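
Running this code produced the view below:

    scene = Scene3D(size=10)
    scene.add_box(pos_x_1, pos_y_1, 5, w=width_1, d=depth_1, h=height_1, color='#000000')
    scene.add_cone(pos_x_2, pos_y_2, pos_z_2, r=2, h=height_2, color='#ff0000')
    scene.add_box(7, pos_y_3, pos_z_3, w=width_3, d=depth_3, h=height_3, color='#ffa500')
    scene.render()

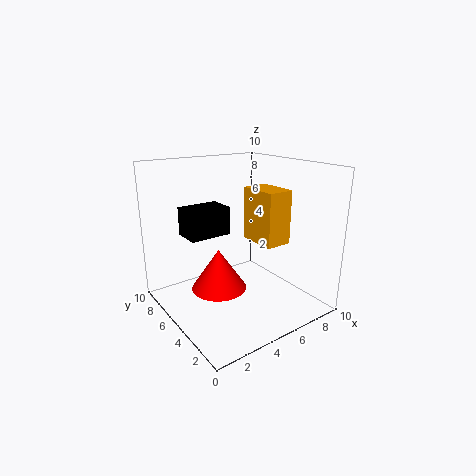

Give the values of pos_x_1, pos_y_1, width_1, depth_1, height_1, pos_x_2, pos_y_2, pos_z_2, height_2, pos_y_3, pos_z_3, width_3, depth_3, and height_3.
pos_x_1 = 2, pos_y_1 = 6, width_1 = 3, depth_1 = 2, height_1 = 2, pos_x_2 = 4, pos_y_2 = 6, pos_z_2 = 1, height_2 = 3, pos_y_3 = 4, pos_z_3 = 4, width_3 = 2, depth_3 = 3, height_3 = 4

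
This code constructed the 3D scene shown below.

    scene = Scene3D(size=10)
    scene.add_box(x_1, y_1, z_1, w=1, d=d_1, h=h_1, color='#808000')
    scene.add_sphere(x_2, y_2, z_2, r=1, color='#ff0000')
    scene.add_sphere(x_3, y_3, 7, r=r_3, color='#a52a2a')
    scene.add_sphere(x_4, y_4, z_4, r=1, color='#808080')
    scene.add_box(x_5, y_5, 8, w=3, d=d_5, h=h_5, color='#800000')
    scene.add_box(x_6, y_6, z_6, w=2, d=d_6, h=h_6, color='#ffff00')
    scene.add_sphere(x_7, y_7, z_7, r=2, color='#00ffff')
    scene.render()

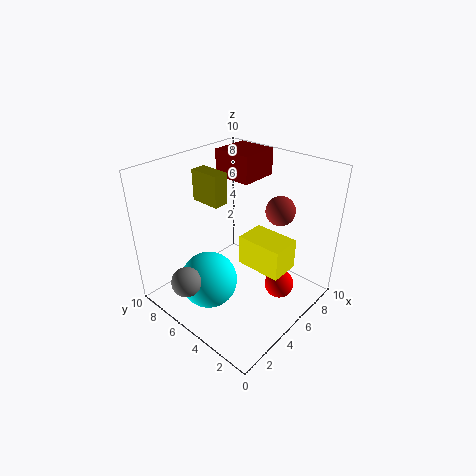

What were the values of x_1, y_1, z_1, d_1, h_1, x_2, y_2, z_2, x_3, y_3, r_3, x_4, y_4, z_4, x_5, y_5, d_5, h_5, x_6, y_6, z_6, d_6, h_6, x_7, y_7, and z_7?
x_1 = 3
y_1 = 5
z_1 = 8
d_1 = 2
h_1 = 2
x_2 = 6
y_2 = 2
z_2 = 2
x_3 = 7
y_3 = 3
r_3 = 1
x_4 = 1
y_4 = 6
z_4 = 3
x_5 = 7
y_5 = 6
d_5 = 3
h_5 = 2
x_6 = 4
y_6 = 1
z_6 = 4
d_6 = 3
h_6 = 2
x_7 = 3
y_7 = 6
z_7 = 2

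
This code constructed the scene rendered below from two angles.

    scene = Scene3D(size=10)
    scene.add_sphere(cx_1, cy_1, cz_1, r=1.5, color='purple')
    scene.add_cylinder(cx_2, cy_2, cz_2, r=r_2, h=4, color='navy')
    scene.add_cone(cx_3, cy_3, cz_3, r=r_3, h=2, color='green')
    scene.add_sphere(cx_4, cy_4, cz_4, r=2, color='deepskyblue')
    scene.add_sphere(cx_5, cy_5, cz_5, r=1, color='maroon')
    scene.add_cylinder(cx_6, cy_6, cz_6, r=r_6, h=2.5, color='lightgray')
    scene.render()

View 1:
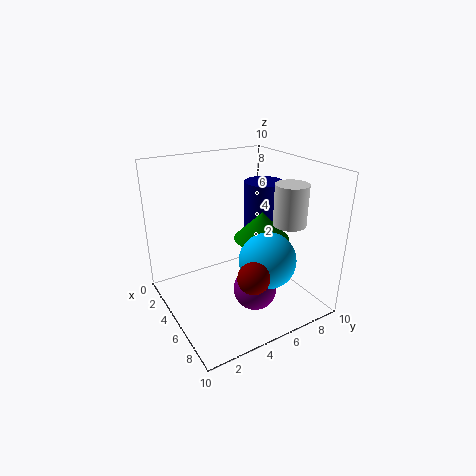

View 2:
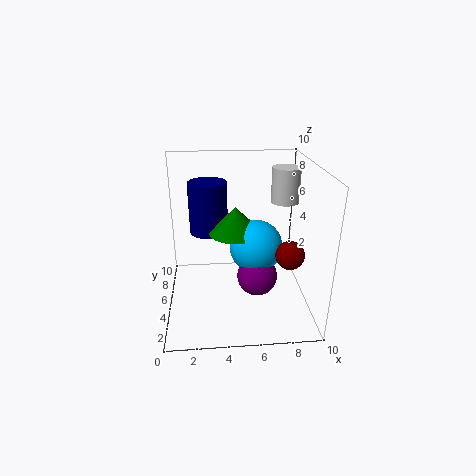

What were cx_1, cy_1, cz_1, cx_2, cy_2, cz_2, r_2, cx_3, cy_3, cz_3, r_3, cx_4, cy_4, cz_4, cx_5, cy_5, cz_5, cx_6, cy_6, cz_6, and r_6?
cx_1 = 6.5; cy_1 = 5.5; cz_1 = 1.5; cx_2 = 3; cy_2 = 8.5; cz_2 = 4; r_2 = 1.5; cx_3 = 5; cy_3 = 7; cz_3 = 4.5; r_3 = 2; cx_4 = 6.5; cy_4 = 6.5; cz_4 = 3.5; cx_5 = 8.5; cy_5 = 4; cz_5 = 4; cx_6 = 8.5; cy_6 = 6.5; cz_6 = 7; r_6 = 1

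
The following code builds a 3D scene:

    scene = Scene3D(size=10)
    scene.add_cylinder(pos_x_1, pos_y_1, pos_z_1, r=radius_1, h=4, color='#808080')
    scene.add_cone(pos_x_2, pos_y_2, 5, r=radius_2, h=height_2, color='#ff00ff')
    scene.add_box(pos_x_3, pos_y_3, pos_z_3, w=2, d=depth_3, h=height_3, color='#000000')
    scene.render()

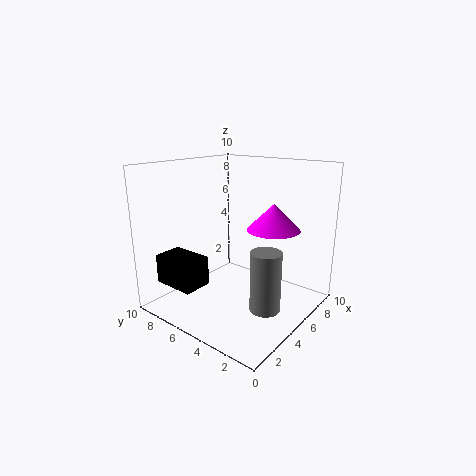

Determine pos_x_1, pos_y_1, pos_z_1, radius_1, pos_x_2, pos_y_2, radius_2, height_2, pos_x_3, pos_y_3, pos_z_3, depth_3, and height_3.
pos_x_1 = 4
pos_y_1 = 2
pos_z_1 = 1
radius_1 = 1
pos_x_2 = 8
pos_y_2 = 4
radius_2 = 2
height_2 = 2
pos_x_3 = 1
pos_y_3 = 6
pos_z_3 = 2
depth_3 = 3
height_3 = 2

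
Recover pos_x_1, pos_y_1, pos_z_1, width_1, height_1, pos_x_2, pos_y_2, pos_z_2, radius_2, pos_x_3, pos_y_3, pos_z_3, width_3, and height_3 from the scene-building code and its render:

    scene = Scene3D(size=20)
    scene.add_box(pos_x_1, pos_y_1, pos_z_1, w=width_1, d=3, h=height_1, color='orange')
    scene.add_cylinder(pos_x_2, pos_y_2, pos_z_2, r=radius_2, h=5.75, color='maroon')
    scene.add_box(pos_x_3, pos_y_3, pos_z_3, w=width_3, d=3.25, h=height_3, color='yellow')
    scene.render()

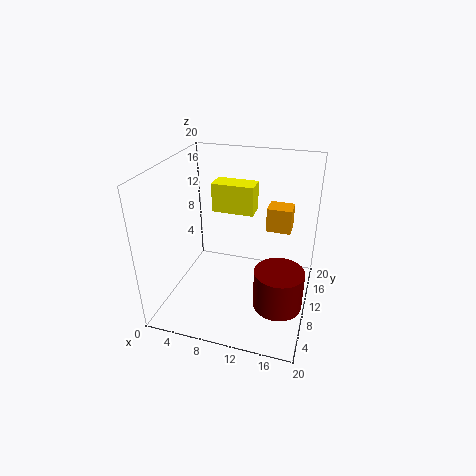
pos_x_1 = 13.25, pos_y_1 = 13, pos_z_1 = 10, width_1 = 3.5, height_1 = 3.5, pos_x_2 = 16.25, pos_y_2 = 9, pos_z_2 = 0.5, radius_2 = 3.5, pos_x_3 = 4.25, pos_y_3 = 15, pos_z_3 = 11, width_3 = 6.5, height_3 = 4.5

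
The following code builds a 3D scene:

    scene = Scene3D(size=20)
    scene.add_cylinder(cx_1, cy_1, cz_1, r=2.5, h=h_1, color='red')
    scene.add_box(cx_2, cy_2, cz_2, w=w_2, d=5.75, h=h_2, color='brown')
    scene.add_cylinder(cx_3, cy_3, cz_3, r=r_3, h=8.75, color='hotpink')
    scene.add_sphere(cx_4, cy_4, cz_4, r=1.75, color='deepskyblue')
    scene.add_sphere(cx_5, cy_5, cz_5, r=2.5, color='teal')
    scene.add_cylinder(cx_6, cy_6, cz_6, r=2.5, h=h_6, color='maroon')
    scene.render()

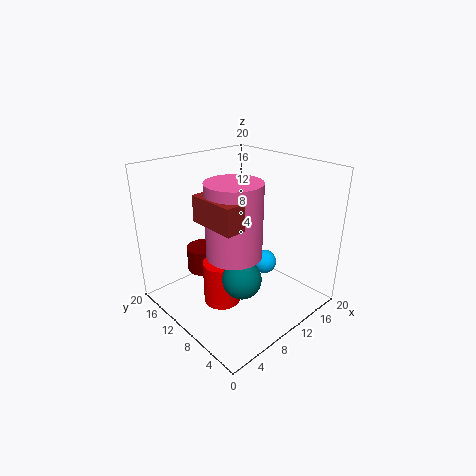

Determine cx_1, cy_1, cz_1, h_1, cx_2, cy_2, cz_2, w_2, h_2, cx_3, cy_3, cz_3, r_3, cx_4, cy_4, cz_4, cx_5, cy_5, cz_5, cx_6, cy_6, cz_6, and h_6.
cx_1 = 6.5; cy_1 = 9.5; cz_1 = 1.75; h_1 = 6; cx_2 = 1.5; cy_2 = 2.25; cz_2 = 15.75; w_2 = 3; h_2 = 3; cx_3 = 5; cy_3 = 5.25; cz_3 = 11.25; r_3 = 3.25; cx_4 = 14; cy_4 = 8.5; cz_4 = 5.25; cx_5 = 6.5; cy_5 = 5.5; cz_5 = 7; cx_6 = 8.5; cy_6 = 16.25; cz_6 = 3; h_6 = 3.75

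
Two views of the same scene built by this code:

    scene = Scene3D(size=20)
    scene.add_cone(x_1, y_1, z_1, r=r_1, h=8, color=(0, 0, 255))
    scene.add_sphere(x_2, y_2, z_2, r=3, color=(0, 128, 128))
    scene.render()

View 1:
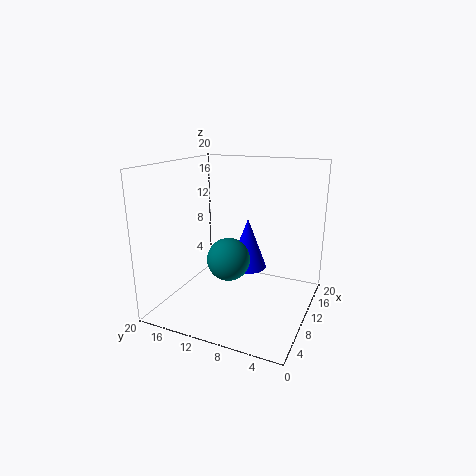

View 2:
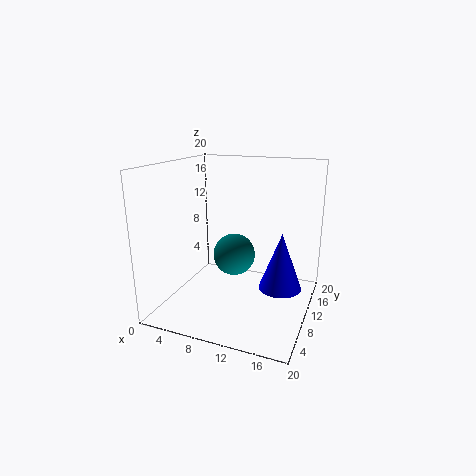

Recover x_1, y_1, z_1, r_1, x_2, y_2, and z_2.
x_1 = 16, y_1 = 11, z_1 = 3, r_1 = 3, x_2 = 9, y_2 = 11, z_2 = 7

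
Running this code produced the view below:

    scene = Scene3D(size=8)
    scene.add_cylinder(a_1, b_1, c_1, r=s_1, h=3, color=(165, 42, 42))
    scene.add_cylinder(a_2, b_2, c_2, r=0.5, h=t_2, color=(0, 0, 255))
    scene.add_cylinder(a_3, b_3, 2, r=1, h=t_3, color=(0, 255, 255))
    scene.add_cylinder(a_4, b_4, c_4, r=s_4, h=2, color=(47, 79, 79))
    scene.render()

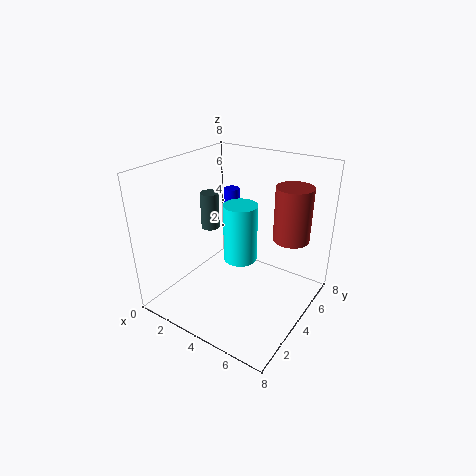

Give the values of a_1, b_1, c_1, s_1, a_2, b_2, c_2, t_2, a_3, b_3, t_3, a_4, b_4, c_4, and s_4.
a_1 = 6.5
b_1 = 5.5
c_1 = 4
s_1 = 1
a_2 = 1.5
b_2 = 7
c_2 = 3.5
t_2 = 2
a_3 = 3.5
b_3 = 5
t_3 = 3.5
a_4 = 2.5
b_4 = 3.5
c_4 = 4.5
s_4 = 0.5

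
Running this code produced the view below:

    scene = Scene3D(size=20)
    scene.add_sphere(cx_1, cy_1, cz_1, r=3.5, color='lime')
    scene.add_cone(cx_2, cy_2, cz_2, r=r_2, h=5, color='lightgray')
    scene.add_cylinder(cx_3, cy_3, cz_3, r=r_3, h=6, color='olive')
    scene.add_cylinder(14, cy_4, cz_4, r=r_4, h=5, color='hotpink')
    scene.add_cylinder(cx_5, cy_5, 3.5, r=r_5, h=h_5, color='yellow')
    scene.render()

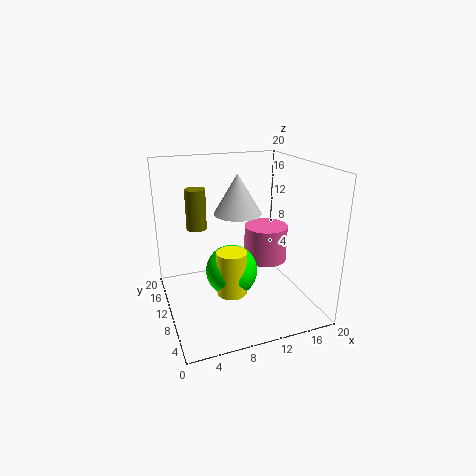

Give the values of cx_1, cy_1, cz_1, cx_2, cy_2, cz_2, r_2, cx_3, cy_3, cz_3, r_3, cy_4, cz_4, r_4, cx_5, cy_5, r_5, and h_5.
cx_1 = 8.5; cy_1 = 8.5; cz_1 = 6; cx_2 = 9; cy_2 = 7.5; cz_2 = 14.5; r_2 = 3; cx_3 = 5.5; cy_3 = 15.5; cz_3 = 10; r_3 = 1.5; cy_4 = 9.5; cz_4 = 6.5; r_4 = 3; cx_5 = 8; cy_5 = 7; r_5 = 2; h_5 = 6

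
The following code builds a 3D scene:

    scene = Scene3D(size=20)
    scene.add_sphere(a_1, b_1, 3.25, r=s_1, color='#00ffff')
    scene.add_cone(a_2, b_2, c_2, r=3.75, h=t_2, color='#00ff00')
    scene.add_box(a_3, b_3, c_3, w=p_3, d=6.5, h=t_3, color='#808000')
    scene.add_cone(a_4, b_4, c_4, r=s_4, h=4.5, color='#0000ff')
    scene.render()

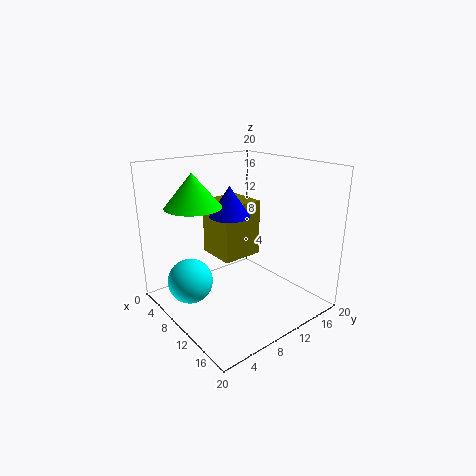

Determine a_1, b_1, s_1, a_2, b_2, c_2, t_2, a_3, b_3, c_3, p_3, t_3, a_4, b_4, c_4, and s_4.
a_1 = 5.75
b_1 = 4.5
s_1 = 3.25
a_2 = 7.25
b_2 = 4.75
c_2 = 14.75
t_2 = 4.5
a_3 = 0.75
b_3 = 10.25
c_3 = 4.75
p_3 = 6.25
t_3 = 8.75
a_4 = 6.5
b_4 = 11.25
c_4 = 12
s_4 = 3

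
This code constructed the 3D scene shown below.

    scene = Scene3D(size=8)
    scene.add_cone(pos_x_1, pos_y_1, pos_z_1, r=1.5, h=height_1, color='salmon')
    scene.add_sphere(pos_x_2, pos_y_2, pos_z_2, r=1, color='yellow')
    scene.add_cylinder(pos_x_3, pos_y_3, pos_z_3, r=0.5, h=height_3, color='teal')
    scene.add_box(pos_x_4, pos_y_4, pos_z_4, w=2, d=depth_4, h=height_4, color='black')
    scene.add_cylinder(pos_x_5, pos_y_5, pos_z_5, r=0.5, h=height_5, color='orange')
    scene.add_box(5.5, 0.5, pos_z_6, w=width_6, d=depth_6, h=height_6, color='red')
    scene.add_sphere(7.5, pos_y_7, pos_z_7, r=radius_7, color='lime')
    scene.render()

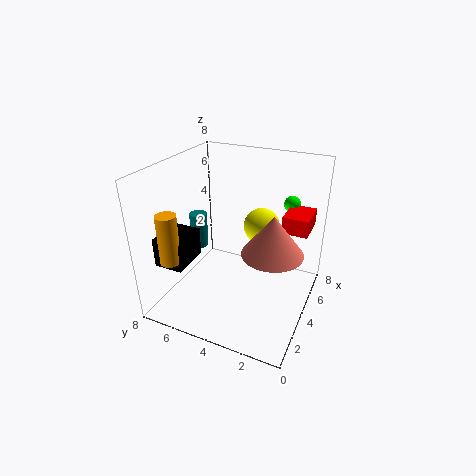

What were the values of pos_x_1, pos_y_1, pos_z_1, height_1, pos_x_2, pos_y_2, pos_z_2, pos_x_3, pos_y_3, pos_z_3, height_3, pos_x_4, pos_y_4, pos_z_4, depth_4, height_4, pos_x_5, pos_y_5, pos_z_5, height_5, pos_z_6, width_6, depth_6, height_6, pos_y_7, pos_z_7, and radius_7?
pos_x_1 = 2.5, pos_y_1 = 1.5, pos_z_1 = 4.5, height_1 = 2, pos_x_2 = 5, pos_y_2 = 3, pos_z_2 = 4.5, pos_x_3 = 4, pos_y_3 = 6.5, pos_z_3 = 3, height_3 = 2, pos_x_4 = 0.5, pos_y_4 = 5.5, pos_z_4 = 3.5, depth_4 = 1.5, height_4 = 1.5, pos_x_5 = 0.5, pos_y_5 = 6, pos_z_5 = 4, height_5 = 2.5, pos_z_6 = 4, width_6 = 2, depth_6 = 1.5, height_6 = 1, pos_y_7 = 2, pos_z_7 = 5, radius_7 = 0.5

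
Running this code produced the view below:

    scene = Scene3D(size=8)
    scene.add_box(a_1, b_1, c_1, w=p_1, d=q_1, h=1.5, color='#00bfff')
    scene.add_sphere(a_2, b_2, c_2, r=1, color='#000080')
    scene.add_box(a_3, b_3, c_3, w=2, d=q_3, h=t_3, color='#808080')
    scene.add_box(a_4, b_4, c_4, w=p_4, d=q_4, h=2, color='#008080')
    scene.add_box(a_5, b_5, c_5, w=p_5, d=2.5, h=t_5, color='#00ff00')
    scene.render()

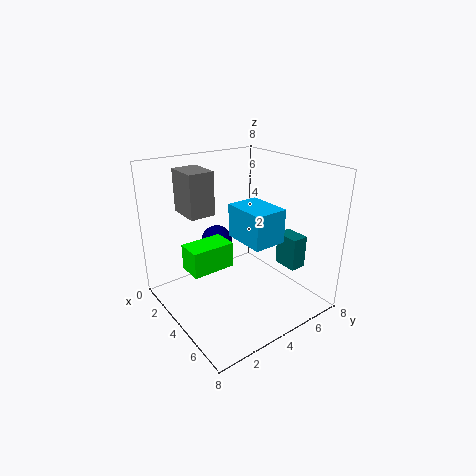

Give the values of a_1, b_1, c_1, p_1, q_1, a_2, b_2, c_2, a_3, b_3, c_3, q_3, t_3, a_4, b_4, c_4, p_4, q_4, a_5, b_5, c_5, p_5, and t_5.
a_1 = 6; b_1 = 2; c_1 = 5.5; p_1 = 2; q_1 = 1.5; a_2 = 1; b_2 = 4.5; c_2 = 2.5; a_3 = 0.5; b_3 = 2; c_3 = 5; q_3 = 1.5; t_3 = 2.5; a_4 = 4; b_4 = 7; c_4 = 1.5; p_4 = 1.5; q_4 = 1; a_5 = 2; b_5 = 1.5; c_5 = 2; p_5 = 1.5; t_5 = 1.5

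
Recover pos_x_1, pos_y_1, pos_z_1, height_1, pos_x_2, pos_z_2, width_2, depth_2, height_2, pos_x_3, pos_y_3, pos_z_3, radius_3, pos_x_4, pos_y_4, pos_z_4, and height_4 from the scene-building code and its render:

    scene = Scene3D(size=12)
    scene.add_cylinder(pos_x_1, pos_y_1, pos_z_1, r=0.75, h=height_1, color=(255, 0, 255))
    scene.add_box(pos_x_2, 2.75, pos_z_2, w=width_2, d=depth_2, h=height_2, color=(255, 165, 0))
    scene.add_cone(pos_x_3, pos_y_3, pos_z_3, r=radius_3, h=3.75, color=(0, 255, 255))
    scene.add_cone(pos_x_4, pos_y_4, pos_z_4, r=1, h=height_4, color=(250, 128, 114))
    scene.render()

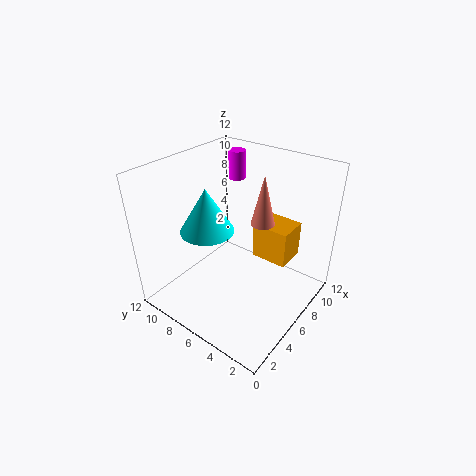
pos_x_1 = 9.5
pos_y_1 = 8.75
pos_z_1 = 9.5
height_1 = 2.5
pos_x_2 = 8.25
pos_z_2 = 3
width_2 = 2.75
depth_2 = 3.25
height_2 = 3.25
pos_x_3 = 4.75
pos_y_3 = 8.25
pos_z_3 = 6.5
radius_3 = 2.25
pos_x_4 = 7.75
pos_y_4 = 4.75
pos_z_4 = 7
height_4 = 4.25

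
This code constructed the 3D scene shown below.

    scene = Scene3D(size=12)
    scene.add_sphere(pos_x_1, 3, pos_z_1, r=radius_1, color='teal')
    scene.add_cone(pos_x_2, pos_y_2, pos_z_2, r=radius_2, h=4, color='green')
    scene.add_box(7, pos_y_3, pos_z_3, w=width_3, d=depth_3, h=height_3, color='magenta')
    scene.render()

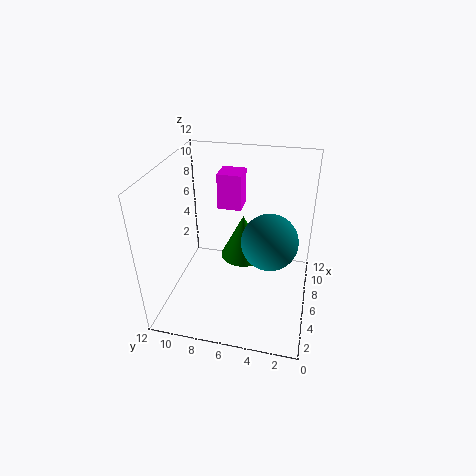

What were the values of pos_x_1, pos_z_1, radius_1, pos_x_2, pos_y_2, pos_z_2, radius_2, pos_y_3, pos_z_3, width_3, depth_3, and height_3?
pos_x_1 = 3; pos_z_1 = 8; radius_1 = 2; pos_x_2 = 8; pos_y_2 = 6; pos_z_2 = 3; radius_2 = 2; pos_y_3 = 6; pos_z_3 = 8; width_3 = 2; depth_3 = 2; height_3 = 3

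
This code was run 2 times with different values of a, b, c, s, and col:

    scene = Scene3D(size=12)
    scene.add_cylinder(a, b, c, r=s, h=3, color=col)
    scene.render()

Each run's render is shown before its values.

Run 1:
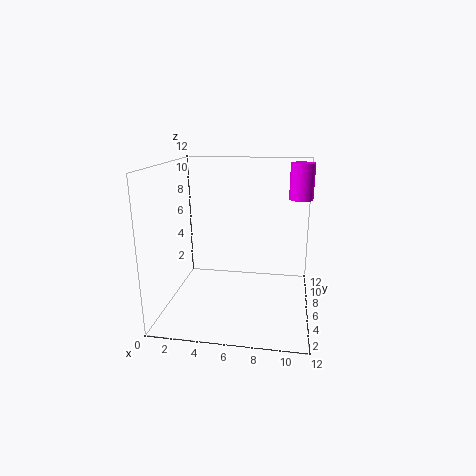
a = 11; b = 8; c = 9; s = 1; col = 'magenta'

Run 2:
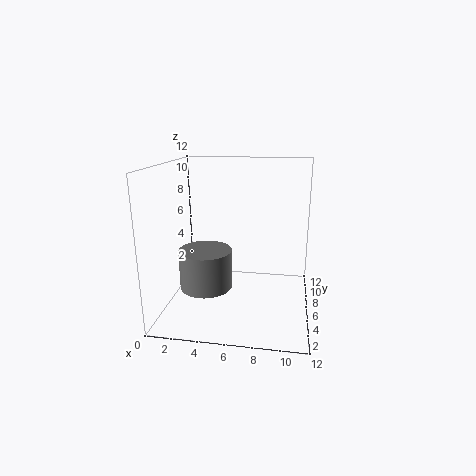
a = 4; b = 3; c = 3; s = 2; col = 'gray'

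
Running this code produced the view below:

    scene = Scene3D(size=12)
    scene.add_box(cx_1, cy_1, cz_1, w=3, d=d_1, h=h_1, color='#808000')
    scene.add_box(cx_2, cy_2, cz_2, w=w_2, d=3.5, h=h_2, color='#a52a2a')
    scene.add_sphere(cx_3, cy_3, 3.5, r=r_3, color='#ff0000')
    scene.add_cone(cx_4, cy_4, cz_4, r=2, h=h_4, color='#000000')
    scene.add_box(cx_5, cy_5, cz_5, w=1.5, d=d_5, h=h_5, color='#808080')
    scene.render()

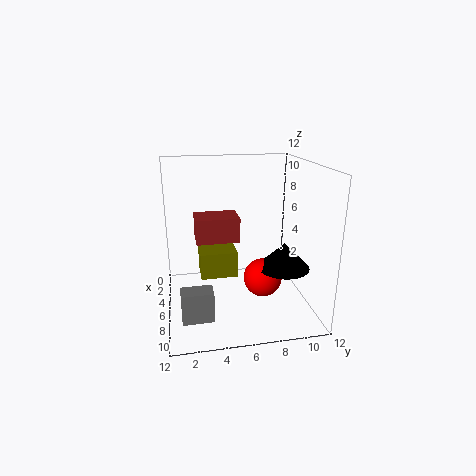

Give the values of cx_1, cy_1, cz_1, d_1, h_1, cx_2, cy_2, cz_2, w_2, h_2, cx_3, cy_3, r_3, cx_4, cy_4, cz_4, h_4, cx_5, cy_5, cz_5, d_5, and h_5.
cx_1 = 0.5; cy_1 = 3; cz_1 = 1; d_1 = 3.5; h_1 = 2.5; cx_2 = 4.5; cy_2 = 2.5; cz_2 = 6; w_2 = 2.5; h_2 = 2; cx_3 = 8.5; cy_3 = 7.5; r_3 = 1.5; cx_4 = 9; cy_4 = 9; cz_4 = 4.5; h_4 = 2; cx_5 = 8; cy_5 = 1; cz_5 = 0.5; d_5 = 2.5; h_5 = 2.5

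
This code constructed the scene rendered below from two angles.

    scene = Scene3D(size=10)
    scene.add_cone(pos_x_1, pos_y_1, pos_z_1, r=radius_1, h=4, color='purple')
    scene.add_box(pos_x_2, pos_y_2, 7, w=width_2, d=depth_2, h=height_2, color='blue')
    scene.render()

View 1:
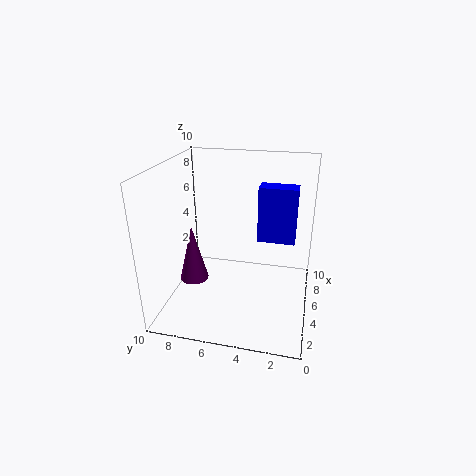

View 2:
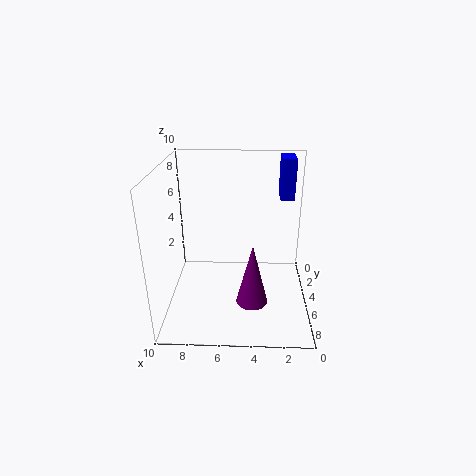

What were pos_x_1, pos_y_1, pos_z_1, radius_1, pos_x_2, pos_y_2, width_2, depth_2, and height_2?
pos_x_1 = 4
pos_y_1 = 8
pos_z_1 = 2
radius_1 = 1
pos_x_2 = 1
pos_y_2 = 1
width_2 = 1
depth_2 = 2
height_2 = 3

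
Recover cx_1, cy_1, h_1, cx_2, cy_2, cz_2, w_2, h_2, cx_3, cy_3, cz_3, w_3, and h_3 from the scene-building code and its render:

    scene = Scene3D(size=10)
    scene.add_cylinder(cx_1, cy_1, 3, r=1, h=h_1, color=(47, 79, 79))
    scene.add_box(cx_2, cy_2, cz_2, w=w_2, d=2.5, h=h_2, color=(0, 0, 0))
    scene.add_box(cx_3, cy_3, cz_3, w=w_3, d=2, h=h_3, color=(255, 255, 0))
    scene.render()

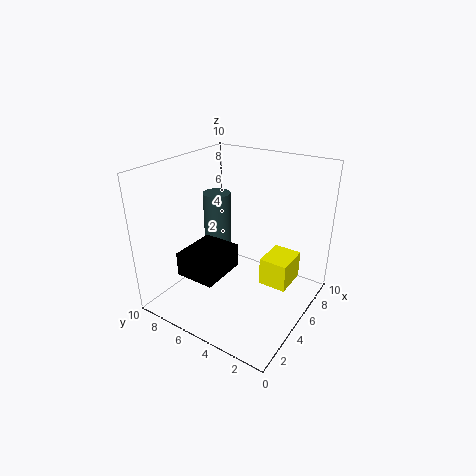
cx_1 = 6, cy_1 = 7.5, h_1 = 4.5, cx_2 = 0.5, cy_2 = 4, cz_2 = 4, w_2 = 3, h_2 = 1.5, cx_3 = 5.5, cy_3 = 1.5, cz_3 = 1.5, w_3 = 2.5, h_3 = 2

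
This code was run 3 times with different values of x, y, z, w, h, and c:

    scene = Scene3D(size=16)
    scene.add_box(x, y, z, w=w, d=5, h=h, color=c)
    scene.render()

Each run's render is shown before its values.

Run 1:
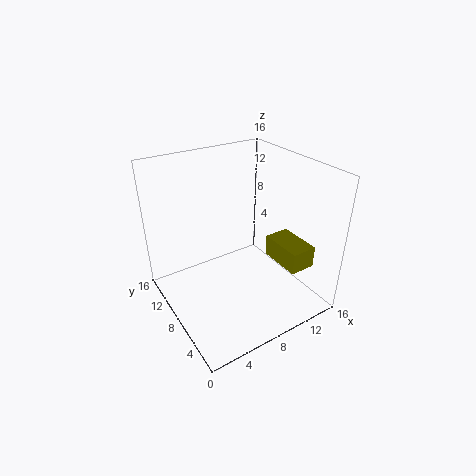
x = 12, y = 3, z = 4.5, w = 3, h = 2.5, c = 'olive'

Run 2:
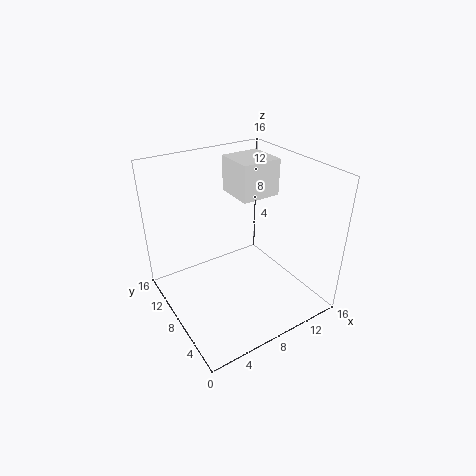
x = 10.5, y = 10.5, z = 10.5, w = 5, h = 4.5, c = 'white'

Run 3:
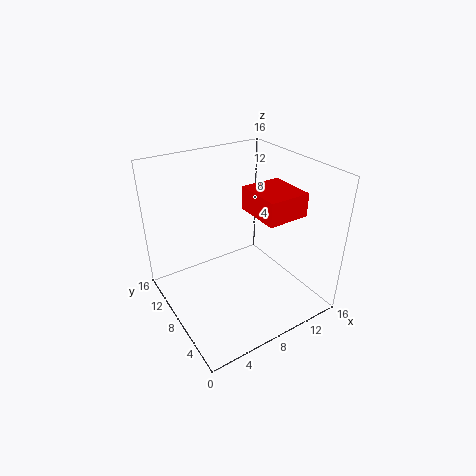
x = 8.5, y = 3, z = 11.5, w = 4.5, h = 2.5, c = 'red'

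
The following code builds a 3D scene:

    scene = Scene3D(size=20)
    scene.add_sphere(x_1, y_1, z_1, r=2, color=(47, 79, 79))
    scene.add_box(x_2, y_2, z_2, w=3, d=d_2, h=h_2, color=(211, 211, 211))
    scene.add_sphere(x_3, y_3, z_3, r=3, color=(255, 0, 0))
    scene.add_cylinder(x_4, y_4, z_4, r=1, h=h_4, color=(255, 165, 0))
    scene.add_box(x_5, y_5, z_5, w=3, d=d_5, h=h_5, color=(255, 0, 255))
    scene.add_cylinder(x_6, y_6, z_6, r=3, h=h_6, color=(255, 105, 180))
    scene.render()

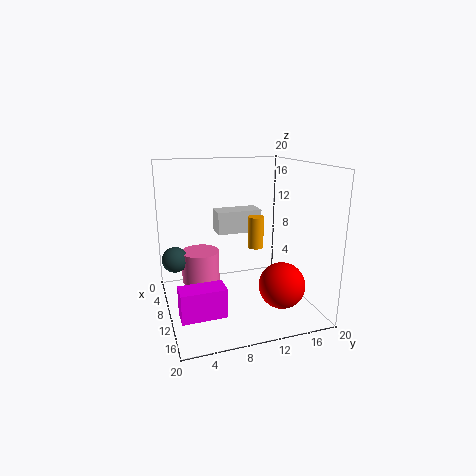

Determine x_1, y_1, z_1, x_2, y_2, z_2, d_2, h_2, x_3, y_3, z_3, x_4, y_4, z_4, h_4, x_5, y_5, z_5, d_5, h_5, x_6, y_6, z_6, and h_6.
x_1 = 3
y_1 = 2
z_1 = 5
x_2 = 8
y_2 = 7
z_2 = 11
d_2 = 6
h_2 = 3
x_3 = 16
y_3 = 14
z_3 = 5
x_4 = 14
y_4 = 11
z_4 = 10
h_4 = 4
x_5 = 12
y_5 = 1
z_5 = 1
d_5 = 6
h_5 = 4
x_6 = 3
y_6 = 6
z_6 = 1
h_6 = 5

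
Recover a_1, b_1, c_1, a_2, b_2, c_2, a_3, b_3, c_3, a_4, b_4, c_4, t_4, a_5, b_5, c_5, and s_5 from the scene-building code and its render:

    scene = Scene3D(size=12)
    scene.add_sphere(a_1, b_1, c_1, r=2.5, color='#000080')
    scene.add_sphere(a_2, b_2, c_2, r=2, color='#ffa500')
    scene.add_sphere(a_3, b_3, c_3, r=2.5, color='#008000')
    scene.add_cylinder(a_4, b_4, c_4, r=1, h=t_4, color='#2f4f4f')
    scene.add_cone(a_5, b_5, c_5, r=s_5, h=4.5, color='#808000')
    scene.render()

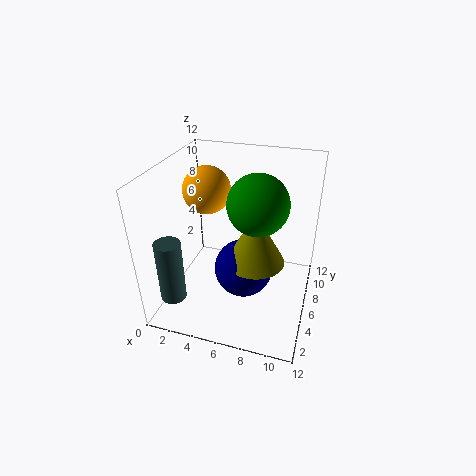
a_1 = 6.5; b_1 = 6; c_1 = 3; a_2 = 3; b_2 = 7; c_2 = 9.5; a_3 = 7.5; b_3 = 6.5; c_3 = 9; a_4 = 2; b_4 = 1.5; c_4 = 2.5; t_4 = 5; a_5 = 7.5; b_5 = 6; c_5 = 4; s_5 = 2.5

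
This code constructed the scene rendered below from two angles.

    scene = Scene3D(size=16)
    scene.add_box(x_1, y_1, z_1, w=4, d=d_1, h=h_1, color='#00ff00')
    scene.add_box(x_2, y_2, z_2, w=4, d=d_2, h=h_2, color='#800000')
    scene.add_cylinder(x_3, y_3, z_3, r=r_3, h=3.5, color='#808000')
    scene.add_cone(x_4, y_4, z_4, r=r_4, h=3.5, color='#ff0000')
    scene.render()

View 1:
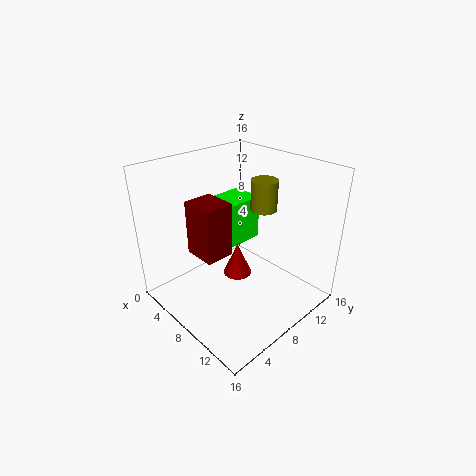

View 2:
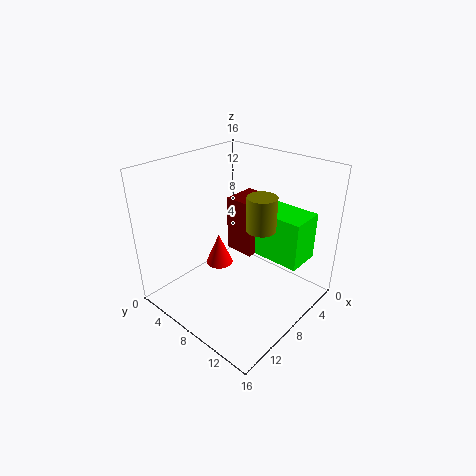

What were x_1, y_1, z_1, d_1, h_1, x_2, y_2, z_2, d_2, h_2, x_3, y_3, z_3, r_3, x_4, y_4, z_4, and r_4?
x_1 = 1.5, y_1 = 8.5, z_1 = 5, d_1 = 5.5, h_1 = 5.5, x_2 = 2.5, y_2 = 5, z_2 = 5, d_2 = 3.5, h_2 = 6.5, x_3 = 8.5, y_3 = 11.5, z_3 = 10.5, r_3 = 1.5, x_4 = 9.5, y_4 = 6.5, z_4 = 5, r_4 = 1.5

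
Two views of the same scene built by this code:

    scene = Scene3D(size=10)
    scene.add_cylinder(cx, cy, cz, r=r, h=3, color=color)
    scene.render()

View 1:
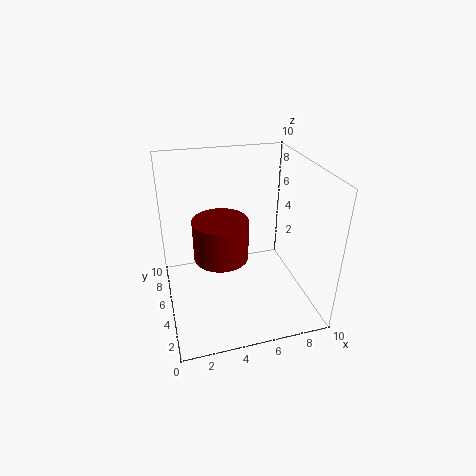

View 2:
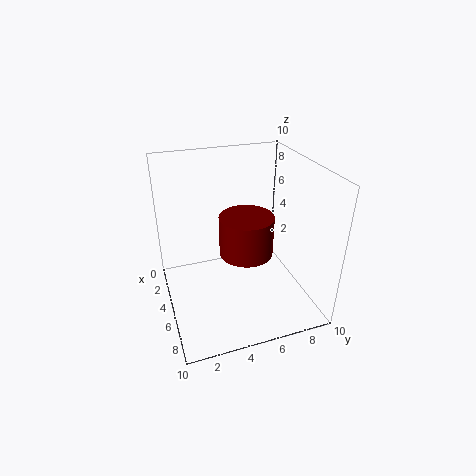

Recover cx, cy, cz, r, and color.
cx = 4; cy = 6; cz = 3; r = 2; color = 'maroon'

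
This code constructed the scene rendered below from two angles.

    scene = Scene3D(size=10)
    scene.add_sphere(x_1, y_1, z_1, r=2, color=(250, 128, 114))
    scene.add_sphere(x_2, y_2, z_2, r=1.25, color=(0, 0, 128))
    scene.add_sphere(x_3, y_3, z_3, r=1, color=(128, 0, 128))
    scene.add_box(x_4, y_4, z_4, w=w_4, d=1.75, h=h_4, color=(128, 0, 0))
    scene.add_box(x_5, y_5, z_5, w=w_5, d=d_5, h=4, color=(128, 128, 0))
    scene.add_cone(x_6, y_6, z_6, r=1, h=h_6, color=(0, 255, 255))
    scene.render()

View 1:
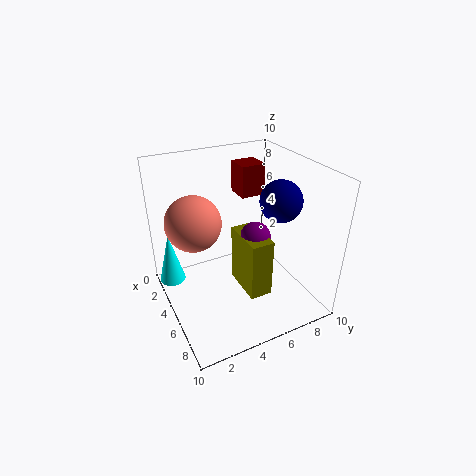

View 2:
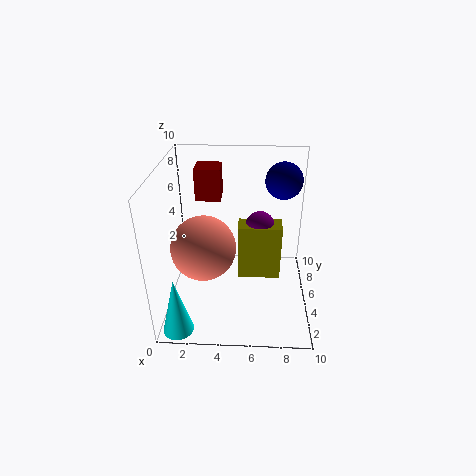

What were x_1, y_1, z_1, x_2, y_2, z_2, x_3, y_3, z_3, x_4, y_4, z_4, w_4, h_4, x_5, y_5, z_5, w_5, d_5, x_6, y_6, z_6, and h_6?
x_1 = 3
y_1 = 2.5
z_1 = 5.75
x_2 = 8
y_2 = 6.25
z_2 = 8.75
x_3 = 6.5
y_3 = 5.5
z_3 = 5.75
x_4 = 2
y_4 = 6
z_4 = 7.25
w_4 = 1.75
h_4 = 2.25
x_5 = 5
y_5 = 4.5
z_5 = 2
w_5 = 3
d_5 = 1.5
x_6 = 1.25
y_6 = 1
z_6 = 0.25
h_6 = 4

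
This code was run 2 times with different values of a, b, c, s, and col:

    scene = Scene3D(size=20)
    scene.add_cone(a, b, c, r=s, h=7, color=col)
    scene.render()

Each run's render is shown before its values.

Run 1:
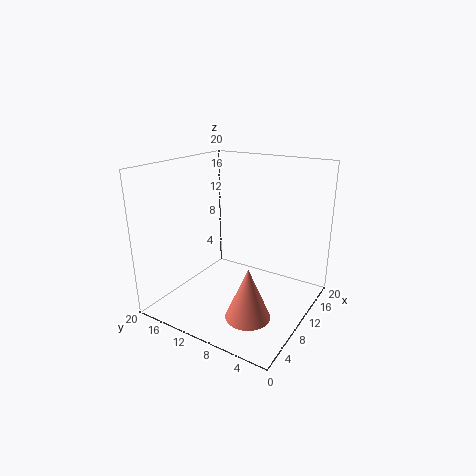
a = 6
b = 6
c = 1
s = 3
col = 'salmon'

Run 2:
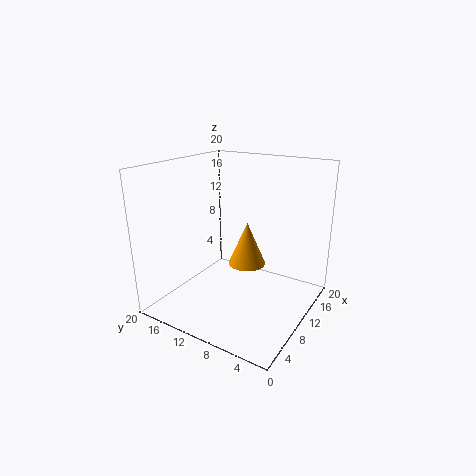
a = 16
b = 12
c = 3
s = 3
col = 'orange'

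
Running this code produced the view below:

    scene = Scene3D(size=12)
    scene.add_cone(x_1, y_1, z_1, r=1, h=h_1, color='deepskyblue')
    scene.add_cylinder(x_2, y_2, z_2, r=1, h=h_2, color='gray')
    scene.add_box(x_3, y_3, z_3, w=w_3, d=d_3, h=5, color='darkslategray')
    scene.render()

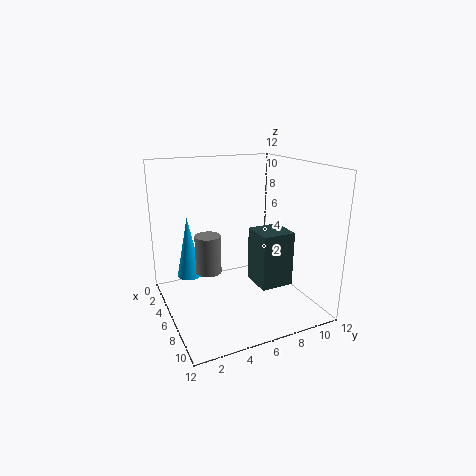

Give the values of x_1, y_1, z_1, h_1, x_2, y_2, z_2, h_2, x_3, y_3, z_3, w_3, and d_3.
x_1 = 5
y_1 = 2
z_1 = 3
h_1 = 5
x_2 = 7
y_2 = 3
z_2 = 4
h_2 = 3
x_3 = 4
y_3 = 8
z_3 = 1
w_3 = 3
d_3 = 3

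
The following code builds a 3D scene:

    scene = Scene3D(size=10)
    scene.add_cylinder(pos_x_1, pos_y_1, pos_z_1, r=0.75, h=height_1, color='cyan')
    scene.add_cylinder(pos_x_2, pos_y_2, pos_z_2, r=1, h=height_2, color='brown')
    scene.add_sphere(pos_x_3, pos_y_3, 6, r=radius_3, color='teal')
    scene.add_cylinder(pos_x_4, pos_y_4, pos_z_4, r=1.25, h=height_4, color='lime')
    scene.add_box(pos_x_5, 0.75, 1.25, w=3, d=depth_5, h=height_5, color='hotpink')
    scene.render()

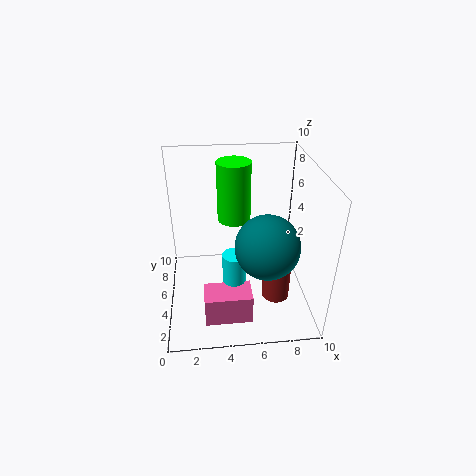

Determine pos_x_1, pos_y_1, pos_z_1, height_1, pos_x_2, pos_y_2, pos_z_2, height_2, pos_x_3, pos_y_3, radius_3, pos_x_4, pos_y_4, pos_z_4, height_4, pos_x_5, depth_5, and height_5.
pos_x_1 = 4.5
pos_y_1 = 2.75
pos_z_1 = 0.25
height_1 = 5
pos_x_2 = 7.75
pos_y_2 = 4.25
pos_z_2 = 0.25
height_2 = 4.5
pos_x_3 = 6.5
pos_y_3 = 2.25
radius_3 = 2
pos_x_4 = 5
pos_y_4 = 7.75
pos_z_4 = 5
height_4 = 4.5
pos_x_5 = 2.5
depth_5 = 1.75
height_5 = 2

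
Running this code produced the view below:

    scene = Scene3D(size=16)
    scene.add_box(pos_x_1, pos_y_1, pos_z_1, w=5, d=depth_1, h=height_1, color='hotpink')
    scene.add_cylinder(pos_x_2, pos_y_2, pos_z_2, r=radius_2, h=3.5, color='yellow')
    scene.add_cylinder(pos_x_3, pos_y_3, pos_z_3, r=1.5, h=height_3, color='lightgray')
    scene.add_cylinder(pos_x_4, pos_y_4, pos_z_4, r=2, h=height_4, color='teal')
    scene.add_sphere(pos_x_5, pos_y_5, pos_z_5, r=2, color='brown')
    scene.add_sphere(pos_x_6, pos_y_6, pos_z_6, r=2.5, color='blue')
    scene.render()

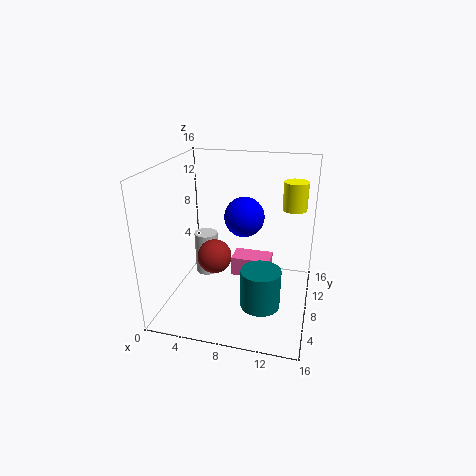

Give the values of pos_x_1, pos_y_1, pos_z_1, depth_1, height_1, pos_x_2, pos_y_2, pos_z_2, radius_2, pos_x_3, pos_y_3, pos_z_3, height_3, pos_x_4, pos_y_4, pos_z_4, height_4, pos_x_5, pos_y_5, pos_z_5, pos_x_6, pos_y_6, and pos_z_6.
pos_x_1 = 6; pos_y_1 = 12; pos_z_1 = 0.5; depth_1 = 3; height_1 = 2.5; pos_x_2 = 13.5; pos_y_2 = 14.5; pos_z_2 = 9.5; radius_2 = 1.5; pos_x_3 = 2.5; pos_y_3 = 12.5; pos_z_3 = 0.5; height_3 = 5.5; pos_x_4 = 11.5; pos_y_4 = 3.5; pos_z_4 = 3; height_4 = 4; pos_x_5 = 5; pos_y_5 = 8.5; pos_z_5 = 5; pos_x_6 = 7.5; pos_y_6 = 13; pos_z_6 = 8.5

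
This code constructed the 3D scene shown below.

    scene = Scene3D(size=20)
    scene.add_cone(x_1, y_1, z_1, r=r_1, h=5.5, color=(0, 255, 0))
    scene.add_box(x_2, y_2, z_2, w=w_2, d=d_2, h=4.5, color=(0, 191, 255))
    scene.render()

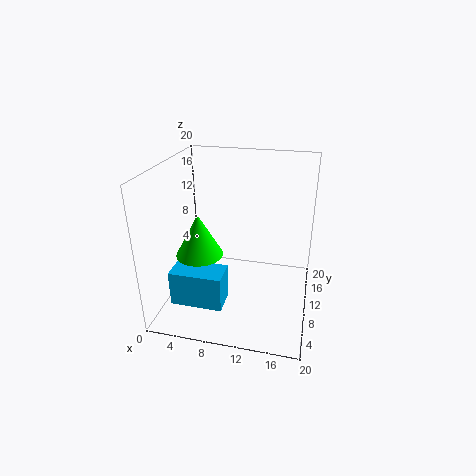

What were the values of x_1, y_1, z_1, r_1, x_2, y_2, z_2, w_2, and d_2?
x_1 = 6; y_1 = 5.5; z_1 = 9.5; r_1 = 3; x_2 = 3.5; y_2 = 1; z_2 = 4.5; w_2 = 6.5; d_2 = 3.5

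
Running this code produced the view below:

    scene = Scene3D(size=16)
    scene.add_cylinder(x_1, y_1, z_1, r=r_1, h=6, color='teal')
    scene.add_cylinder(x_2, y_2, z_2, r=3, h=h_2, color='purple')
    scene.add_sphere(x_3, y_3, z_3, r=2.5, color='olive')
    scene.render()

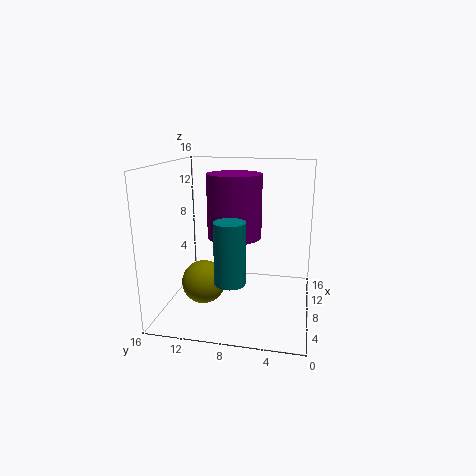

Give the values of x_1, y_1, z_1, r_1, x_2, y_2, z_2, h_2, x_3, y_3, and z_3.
x_1 = 2; y_1 = 7.5; z_1 = 5.5; r_1 = 1.5; x_2 = 8.5; y_2 = 8.5; z_2 = 8; h_2 = 7; x_3 = 7.5; y_3 = 12; z_3 = 2.5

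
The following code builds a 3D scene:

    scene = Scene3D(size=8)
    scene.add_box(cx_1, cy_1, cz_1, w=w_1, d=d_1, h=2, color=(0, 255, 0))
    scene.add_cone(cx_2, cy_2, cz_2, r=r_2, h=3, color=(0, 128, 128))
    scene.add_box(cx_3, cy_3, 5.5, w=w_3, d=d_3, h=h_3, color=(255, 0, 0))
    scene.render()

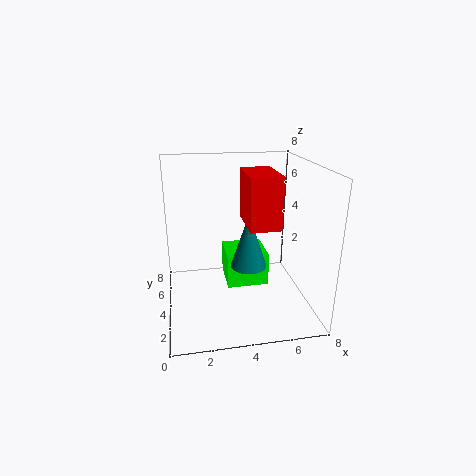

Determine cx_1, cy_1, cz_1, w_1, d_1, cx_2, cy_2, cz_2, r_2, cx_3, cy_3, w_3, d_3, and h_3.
cx_1 = 3.5, cy_1 = 4.5, cz_1 = 0.5, w_1 = 2.5, d_1 = 2.5, cx_2 = 4.5, cy_2 = 3.5, cz_2 = 2.5, r_2 = 1, cx_3 = 4, cy_3 = 1, w_3 = 1.5, d_3 = 2.5, h_3 = 2.5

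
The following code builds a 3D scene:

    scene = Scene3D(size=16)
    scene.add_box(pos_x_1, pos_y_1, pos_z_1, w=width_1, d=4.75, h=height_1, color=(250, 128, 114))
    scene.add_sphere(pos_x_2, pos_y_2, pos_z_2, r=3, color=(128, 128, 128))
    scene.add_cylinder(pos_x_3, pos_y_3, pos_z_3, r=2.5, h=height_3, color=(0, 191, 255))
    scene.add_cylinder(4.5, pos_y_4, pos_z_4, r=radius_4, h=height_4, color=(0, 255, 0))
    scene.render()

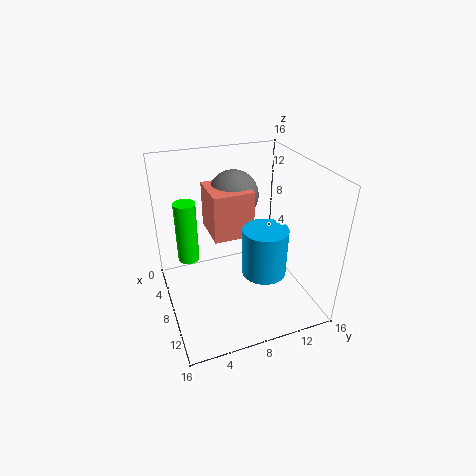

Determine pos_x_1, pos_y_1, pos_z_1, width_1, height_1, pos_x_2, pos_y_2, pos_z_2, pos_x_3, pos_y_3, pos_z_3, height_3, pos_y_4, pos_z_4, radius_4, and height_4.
pos_x_1 = 1.5
pos_y_1 = 5.75
pos_z_1 = 7
width_1 = 5.25
height_1 = 5.5
pos_x_2 = 3.25
pos_y_2 = 9.25
pos_z_2 = 11
pos_x_3 = 9.75
pos_y_3 = 10.5
pos_z_3 = 4
height_3 = 5.5
pos_y_4 = 3
pos_z_4 = 4.25
radius_4 = 1.25
height_4 = 7.25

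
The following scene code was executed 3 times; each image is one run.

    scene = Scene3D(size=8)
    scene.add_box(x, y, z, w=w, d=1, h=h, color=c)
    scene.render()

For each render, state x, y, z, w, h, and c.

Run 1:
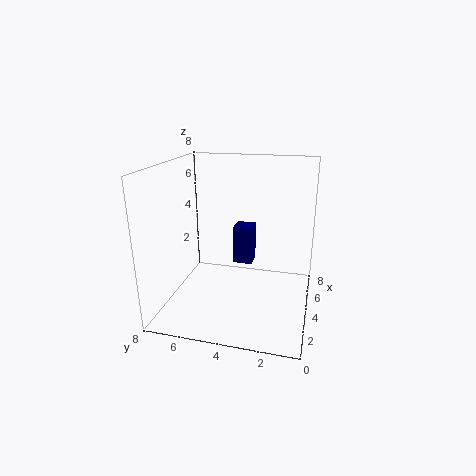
x = 3, y = 3, z = 3, w = 1, h = 2, c = 'navy'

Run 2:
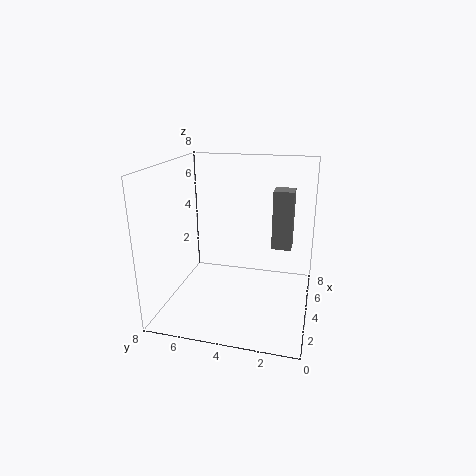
x = 3, y = 1, z = 4, w = 1, h = 3, c = 'gray'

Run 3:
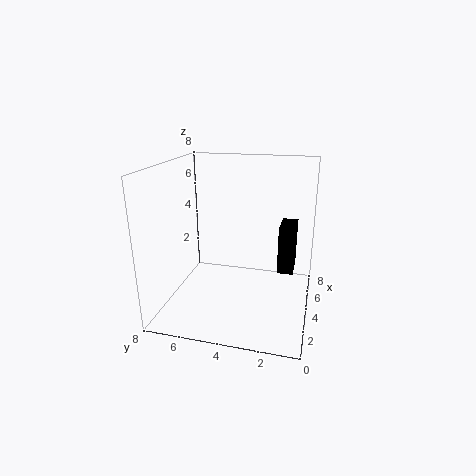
x = 6, y = 1, z = 1, w = 2, h = 3, c = 'black'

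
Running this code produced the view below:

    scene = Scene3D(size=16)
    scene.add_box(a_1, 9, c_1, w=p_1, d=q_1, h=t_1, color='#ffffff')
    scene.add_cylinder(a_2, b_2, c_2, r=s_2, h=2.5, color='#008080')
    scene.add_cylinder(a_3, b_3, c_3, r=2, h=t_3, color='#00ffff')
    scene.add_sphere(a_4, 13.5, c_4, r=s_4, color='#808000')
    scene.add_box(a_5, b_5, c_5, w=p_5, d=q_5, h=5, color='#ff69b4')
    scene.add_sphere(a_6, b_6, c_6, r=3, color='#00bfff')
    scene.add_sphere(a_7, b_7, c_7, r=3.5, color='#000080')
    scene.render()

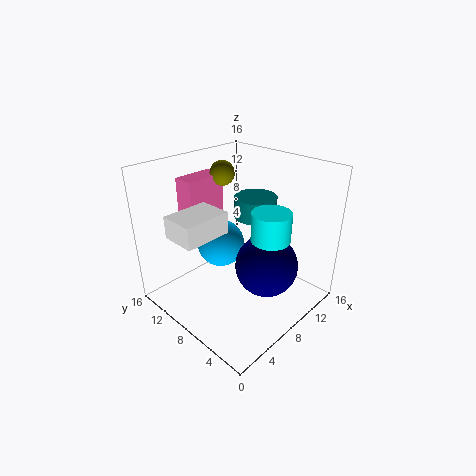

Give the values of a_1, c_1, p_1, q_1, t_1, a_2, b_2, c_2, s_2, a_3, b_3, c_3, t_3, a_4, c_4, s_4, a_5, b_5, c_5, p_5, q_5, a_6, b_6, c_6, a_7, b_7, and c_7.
a_1 = 2
c_1 = 8.5
p_1 = 5.5
q_1 = 4
t_1 = 2.5
a_2 = 12
b_2 = 9
c_2 = 9
s_2 = 2.5
a_3 = 8
b_3 = 3.5
c_3 = 9.5
t_3 = 3
a_4 = 11
c_4 = 13.5
s_4 = 1.5
a_5 = 6
b_5 = 13.5
c_5 = 8.5
p_5 = 5
q_5 = 2.5
a_6 = 10
b_6 = 13
c_6 = 4.5
a_7 = 9.5
b_7 = 5
c_7 = 5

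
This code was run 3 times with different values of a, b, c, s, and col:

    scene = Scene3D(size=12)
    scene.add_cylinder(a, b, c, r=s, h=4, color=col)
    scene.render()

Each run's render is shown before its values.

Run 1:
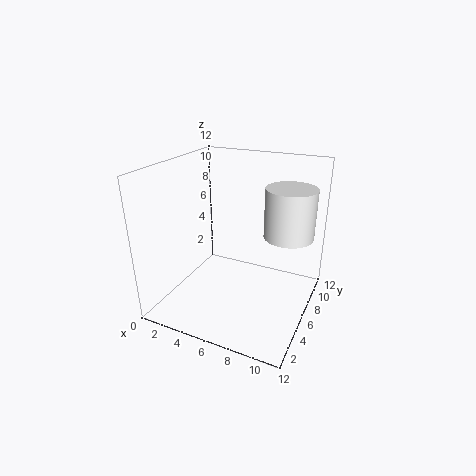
a = 10, b = 7, c = 6.5, s = 2, col = 'white'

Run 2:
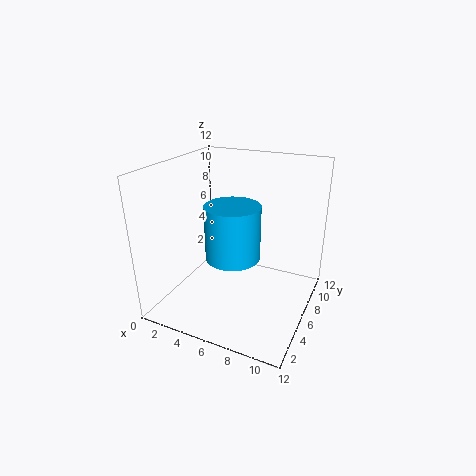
a = 7, b = 3, c = 6, s = 2, col = 'deepskyblue'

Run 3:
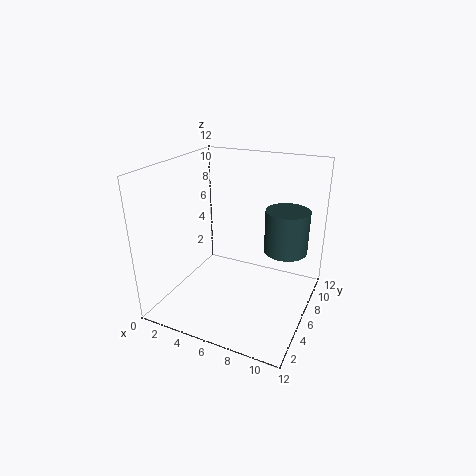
a = 9, b = 10, c = 3.5, s = 2, col = 'darkslategray'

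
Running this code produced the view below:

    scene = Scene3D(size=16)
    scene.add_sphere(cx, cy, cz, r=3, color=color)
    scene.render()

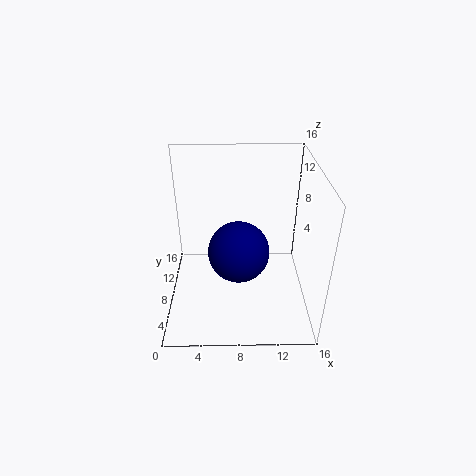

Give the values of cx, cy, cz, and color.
cx = 8, cy = 4, cz = 9, color = 'navy'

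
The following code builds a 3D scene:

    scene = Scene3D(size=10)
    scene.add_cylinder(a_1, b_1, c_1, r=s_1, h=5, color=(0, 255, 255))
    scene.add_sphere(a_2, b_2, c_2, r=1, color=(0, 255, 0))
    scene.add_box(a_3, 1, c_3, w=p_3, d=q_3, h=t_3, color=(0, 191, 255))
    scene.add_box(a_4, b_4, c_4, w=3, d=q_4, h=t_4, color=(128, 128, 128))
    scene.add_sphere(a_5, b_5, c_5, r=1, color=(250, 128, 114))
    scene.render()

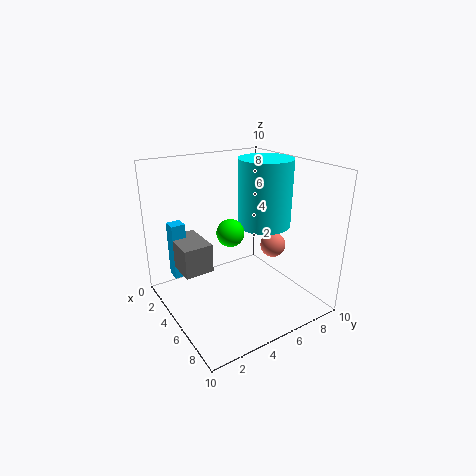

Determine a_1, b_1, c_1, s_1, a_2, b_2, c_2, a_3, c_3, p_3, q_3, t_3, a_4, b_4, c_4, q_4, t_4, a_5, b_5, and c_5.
a_1 = 4, b_1 = 8, c_1 = 5, s_1 = 2, a_2 = 4, b_2 = 5, c_2 = 5, a_3 = 2, c_3 = 2, p_3 = 1, q_3 = 1, t_3 = 4, a_4 = 2, b_4 = 1, c_4 = 3, q_4 = 2, t_4 = 2, a_5 = 4, b_5 = 9, c_5 = 3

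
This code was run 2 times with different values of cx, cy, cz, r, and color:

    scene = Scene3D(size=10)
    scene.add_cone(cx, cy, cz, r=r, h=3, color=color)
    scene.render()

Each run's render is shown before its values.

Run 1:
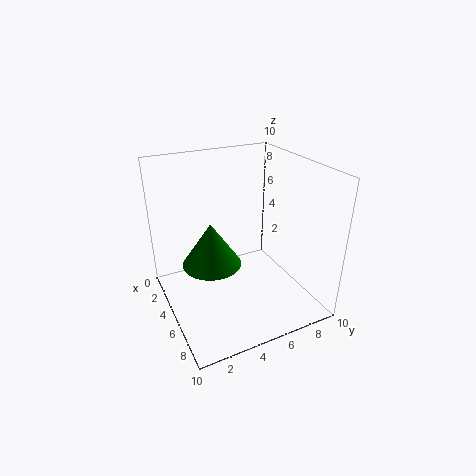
cx = 5; cy = 3; cz = 3.5; r = 2; color = 'green'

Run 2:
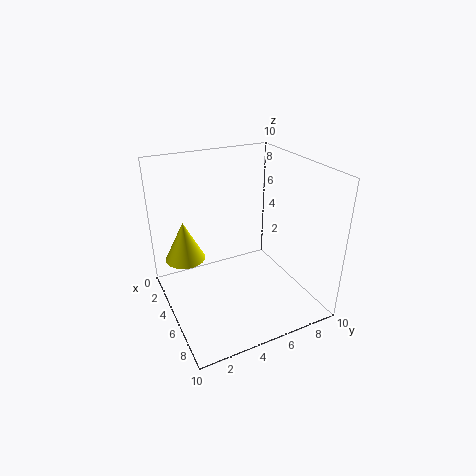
cx = 2; cy = 2; cz = 2.5; r = 1.5; color = 'yellow'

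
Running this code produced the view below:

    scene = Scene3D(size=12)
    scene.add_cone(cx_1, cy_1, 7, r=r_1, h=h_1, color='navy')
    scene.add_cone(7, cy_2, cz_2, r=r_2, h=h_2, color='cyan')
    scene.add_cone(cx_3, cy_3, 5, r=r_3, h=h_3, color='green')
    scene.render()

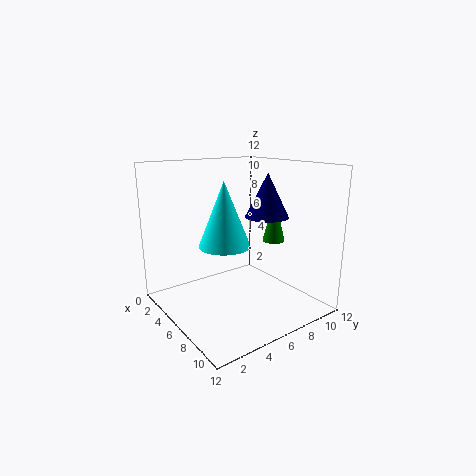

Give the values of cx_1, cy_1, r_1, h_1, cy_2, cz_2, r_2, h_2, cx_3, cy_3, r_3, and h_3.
cx_1 = 5
cy_1 = 10
r_1 = 2
h_1 = 4
cy_2 = 4
cz_2 = 6
r_2 = 2
h_2 = 5
cx_3 = 6
cy_3 = 10
r_3 = 1
h_3 = 4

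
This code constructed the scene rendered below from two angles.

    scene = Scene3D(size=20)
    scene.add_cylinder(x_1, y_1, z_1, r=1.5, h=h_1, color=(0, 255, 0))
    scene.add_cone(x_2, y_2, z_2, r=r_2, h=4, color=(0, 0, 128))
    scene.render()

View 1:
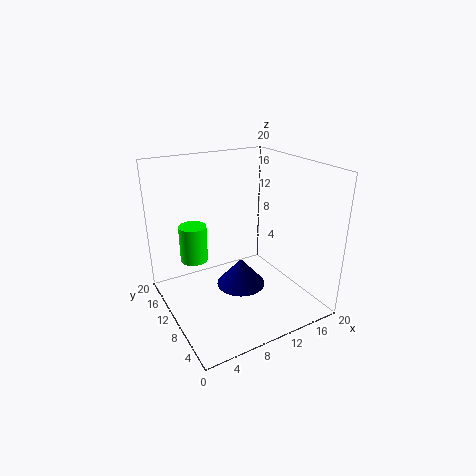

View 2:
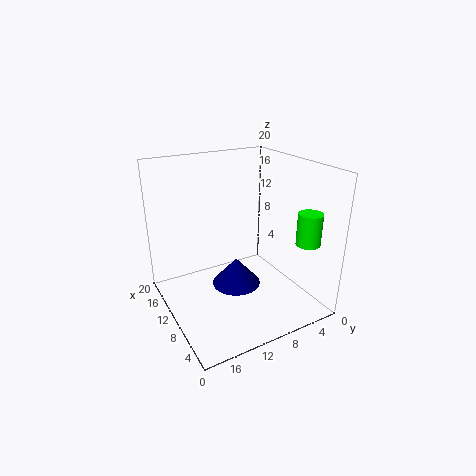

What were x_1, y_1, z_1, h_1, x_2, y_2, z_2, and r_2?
x_1 = 1.5
y_1 = 5
z_1 = 11.5
h_1 = 4
x_2 = 10.5
y_2 = 10
z_2 = 2.5
r_2 = 3.5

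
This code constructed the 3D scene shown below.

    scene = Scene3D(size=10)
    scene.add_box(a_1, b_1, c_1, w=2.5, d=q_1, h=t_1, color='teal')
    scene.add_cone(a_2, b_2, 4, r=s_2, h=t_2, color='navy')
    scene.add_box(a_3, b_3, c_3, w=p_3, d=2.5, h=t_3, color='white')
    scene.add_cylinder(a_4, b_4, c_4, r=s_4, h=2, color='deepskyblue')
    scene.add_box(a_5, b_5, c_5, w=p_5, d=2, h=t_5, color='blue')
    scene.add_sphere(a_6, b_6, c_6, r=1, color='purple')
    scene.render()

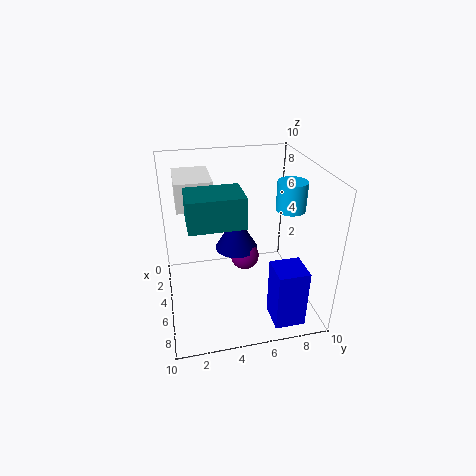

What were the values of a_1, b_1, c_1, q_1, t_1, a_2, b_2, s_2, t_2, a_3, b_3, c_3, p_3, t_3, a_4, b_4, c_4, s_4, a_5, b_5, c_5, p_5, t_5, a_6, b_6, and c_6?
a_1 = 5
b_1 = 1.5
c_1 = 7
q_1 = 3.5
t_1 = 2
a_2 = 4.5
b_2 = 5
s_2 = 1.5
t_2 = 2.5
a_3 = 1
b_3 = 1
c_3 = 7
p_3 = 3.5
t_3 = 2
a_4 = 5.5
b_4 = 8.5
c_4 = 7
s_4 = 1
a_5 = 7.5
b_5 = 6.5
c_5 = 0.5
p_5 = 2
t_5 = 4
a_6 = 5
b_6 = 5.5
c_6 = 3.5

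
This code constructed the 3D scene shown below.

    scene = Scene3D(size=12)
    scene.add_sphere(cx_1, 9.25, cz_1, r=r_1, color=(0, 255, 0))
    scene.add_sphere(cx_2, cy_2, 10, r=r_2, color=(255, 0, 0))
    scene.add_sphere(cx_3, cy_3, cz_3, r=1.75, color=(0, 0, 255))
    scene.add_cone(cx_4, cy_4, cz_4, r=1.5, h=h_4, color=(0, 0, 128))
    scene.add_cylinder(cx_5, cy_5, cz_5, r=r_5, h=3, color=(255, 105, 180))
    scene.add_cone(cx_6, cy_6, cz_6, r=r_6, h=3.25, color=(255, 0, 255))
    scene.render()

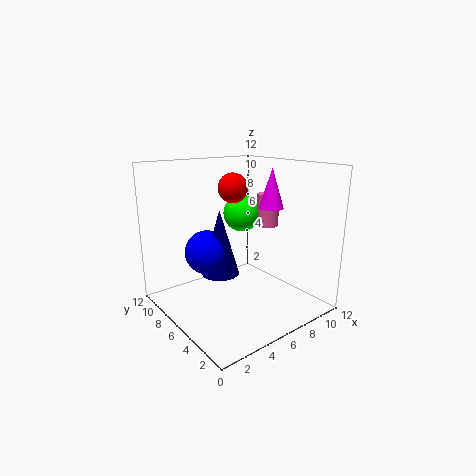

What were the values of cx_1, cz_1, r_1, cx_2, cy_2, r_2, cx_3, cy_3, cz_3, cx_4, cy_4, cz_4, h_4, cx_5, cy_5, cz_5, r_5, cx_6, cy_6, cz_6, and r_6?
cx_1 = 9; cz_1 = 7; r_1 = 1.75; cx_2 = 6.25; cy_2 = 7; r_2 = 1.25; cx_3 = 3.25; cy_3 = 6.5; cz_3 = 5.25; cx_4 = 4; cy_4 = 5.75; cz_4 = 3.5; h_4 = 5.25; cx_5 = 10.5; cy_5 = 7.25; cz_5 = 6; r_5 = 1; cx_6 = 8.25; cy_6 = 4.5; cz_6 = 8.5; r_6 = 1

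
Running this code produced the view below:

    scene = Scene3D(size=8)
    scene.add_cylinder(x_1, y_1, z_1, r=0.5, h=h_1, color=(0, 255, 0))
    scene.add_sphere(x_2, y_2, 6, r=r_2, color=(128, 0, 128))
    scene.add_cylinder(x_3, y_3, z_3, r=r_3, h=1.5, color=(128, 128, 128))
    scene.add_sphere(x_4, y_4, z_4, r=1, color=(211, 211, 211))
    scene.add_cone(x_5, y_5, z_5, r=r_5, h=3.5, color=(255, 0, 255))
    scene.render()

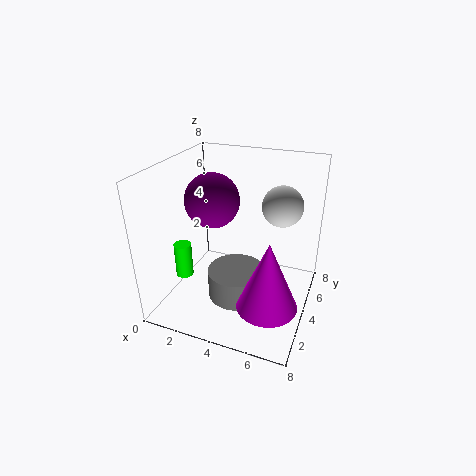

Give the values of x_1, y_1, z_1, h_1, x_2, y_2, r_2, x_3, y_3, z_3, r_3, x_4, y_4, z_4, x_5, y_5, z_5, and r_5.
x_1 = 1, y_1 = 3, z_1 = 1.5, h_1 = 2, x_2 = 2.5, y_2 = 4, r_2 = 1.5, x_3 = 4.5, y_3 = 2.5, z_3 = 1.5, r_3 = 1.5, x_4 = 6.5, y_4 = 3.5, z_4 = 6.5, x_5 = 6.5, y_5 = 1.5, z_5 = 2, r_5 = 1.5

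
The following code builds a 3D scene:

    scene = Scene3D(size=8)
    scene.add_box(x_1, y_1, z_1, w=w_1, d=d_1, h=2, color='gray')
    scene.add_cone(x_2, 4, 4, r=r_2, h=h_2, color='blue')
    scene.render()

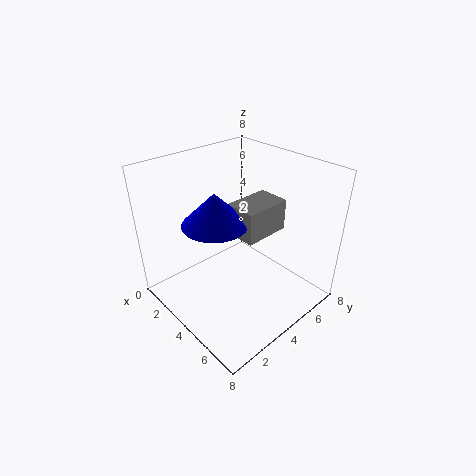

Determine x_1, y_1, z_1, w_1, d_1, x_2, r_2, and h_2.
x_1 = 2, y_1 = 5, z_1 = 3, w_1 = 2, d_1 = 3, x_2 = 2, r_2 = 2, h_2 = 2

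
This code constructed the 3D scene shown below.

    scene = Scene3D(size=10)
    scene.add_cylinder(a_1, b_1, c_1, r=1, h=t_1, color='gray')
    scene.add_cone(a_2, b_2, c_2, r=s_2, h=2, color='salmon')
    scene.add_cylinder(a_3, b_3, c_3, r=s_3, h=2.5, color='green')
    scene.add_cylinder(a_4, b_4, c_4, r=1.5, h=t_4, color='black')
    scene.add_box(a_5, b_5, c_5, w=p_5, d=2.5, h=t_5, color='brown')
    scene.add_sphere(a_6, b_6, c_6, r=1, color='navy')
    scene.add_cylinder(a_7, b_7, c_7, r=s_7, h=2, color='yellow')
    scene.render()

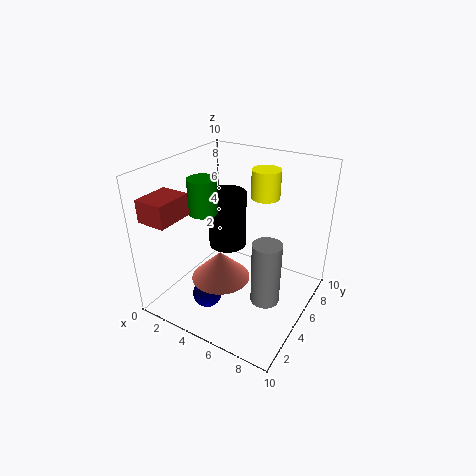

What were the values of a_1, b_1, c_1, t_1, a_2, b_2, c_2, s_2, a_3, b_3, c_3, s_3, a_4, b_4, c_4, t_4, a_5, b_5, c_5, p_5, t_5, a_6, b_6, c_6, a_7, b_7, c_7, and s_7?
a_1 = 7.5; b_1 = 4.5; c_1 = 1; t_1 = 4.5; a_2 = 4.5; b_2 = 3.5; c_2 = 2.5; s_2 = 2; a_3 = 2.5; b_3 = 4.5; c_3 = 6.5; s_3 = 1; a_4 = 2.5; b_4 = 7.5; c_4 = 2.5; t_4 = 4.5; a_5 = 0.5; b_5 = 0.5; c_5 = 7; p_5 = 2; t_5 = 1.5; a_6 = 4; b_6 = 2.5; c_6 = 1.5; a_7 = 6; b_7 = 7; c_7 = 7.5; s_7 = 1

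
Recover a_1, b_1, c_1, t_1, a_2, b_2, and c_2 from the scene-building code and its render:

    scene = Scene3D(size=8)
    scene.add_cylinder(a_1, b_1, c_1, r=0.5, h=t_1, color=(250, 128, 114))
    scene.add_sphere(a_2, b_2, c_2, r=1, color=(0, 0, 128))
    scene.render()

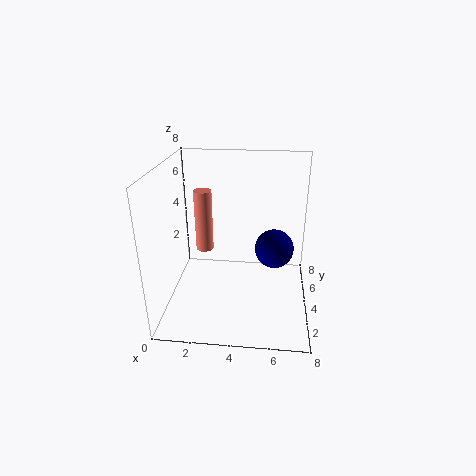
a_1 = 2, b_1 = 4.5, c_1 = 3, t_1 = 3.5, a_2 = 6, b_2 = 3, c_2 = 4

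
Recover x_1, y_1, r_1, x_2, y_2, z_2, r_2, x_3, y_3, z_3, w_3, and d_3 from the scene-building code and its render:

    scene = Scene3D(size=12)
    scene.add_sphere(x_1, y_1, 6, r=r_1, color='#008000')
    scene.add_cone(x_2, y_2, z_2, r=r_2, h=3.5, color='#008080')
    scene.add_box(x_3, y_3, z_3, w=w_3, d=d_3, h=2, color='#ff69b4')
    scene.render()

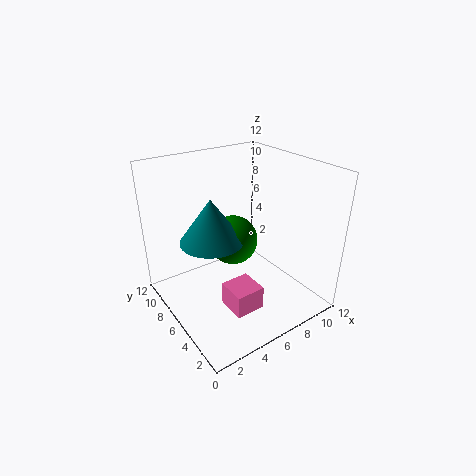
x_1 = 5.5
y_1 = 6
r_1 = 2
x_2 = 3.5
y_2 = 6
z_2 = 6.5
r_2 = 2.5
x_3 = 4
y_3 = 3
z_3 = 0.5
w_3 = 2.5
d_3 = 2.5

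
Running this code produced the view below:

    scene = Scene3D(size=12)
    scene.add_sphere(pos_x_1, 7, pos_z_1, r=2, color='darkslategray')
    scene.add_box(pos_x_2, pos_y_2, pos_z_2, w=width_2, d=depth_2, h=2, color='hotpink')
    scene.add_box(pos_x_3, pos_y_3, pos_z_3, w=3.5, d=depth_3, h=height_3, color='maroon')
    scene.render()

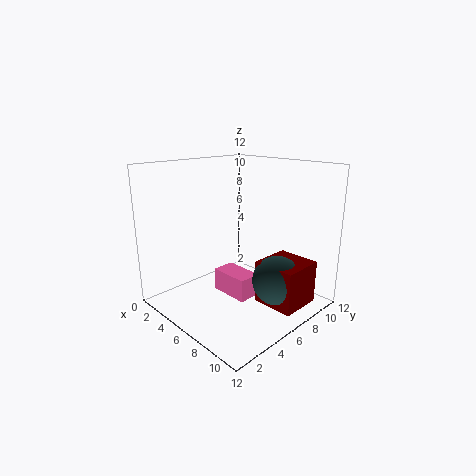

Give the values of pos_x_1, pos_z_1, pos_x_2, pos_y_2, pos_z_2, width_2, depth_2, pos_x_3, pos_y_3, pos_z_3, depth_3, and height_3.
pos_x_1 = 9.5, pos_z_1 = 3, pos_x_2 = 3.5, pos_y_2 = 5.5, pos_z_2 = 0.5, width_2 = 3.5, depth_2 = 2, pos_x_3 = 8, pos_y_3 = 6, pos_z_3 = 1, depth_3 = 3.5, height_3 = 3.5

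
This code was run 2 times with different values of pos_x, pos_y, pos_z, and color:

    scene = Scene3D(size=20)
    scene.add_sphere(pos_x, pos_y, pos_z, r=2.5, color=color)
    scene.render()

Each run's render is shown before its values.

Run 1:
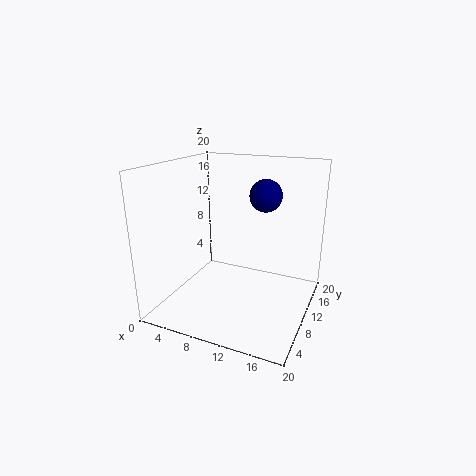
pos_x = 11.5; pos_y = 17; pos_z = 14.5; color = 'navy'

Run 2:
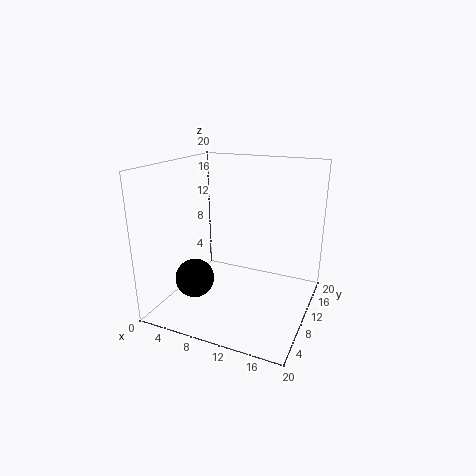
pos_x = 6.5; pos_y = 4; pos_z = 6; color = 'black'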